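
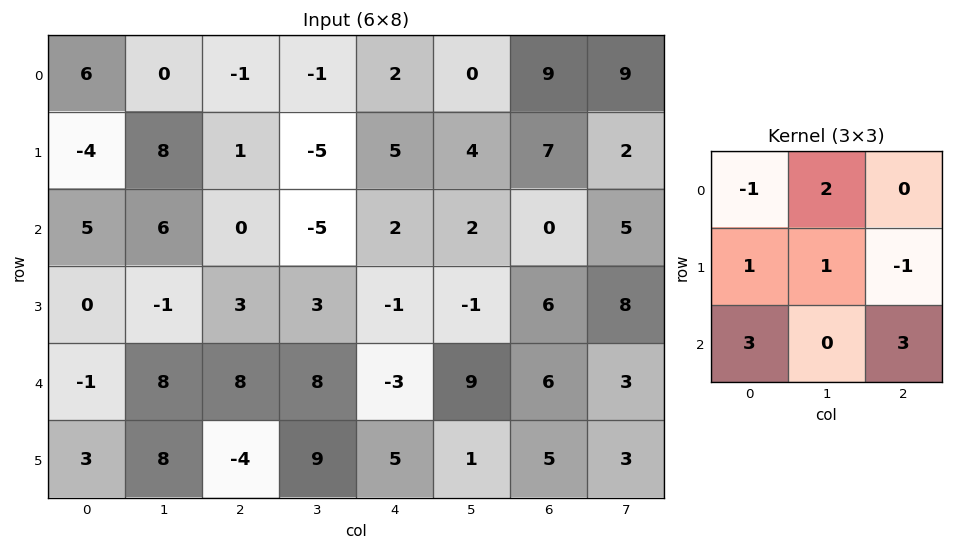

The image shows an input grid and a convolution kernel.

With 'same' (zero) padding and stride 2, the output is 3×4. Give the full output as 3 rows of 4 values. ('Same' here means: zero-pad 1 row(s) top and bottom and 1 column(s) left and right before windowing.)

Output[0,0]: The receptive field on the zero-padded input at this output position is [0 0 0 / 0 6 0 / 0 -4 8]. Elementwise product with the kernel and sum: 0·-1 + 0·2 + 0·1 + 6·1 + 0·-1 + 0·3 + 8·3.

30 9 -2 18
-12 11 16 28
15 66 21 37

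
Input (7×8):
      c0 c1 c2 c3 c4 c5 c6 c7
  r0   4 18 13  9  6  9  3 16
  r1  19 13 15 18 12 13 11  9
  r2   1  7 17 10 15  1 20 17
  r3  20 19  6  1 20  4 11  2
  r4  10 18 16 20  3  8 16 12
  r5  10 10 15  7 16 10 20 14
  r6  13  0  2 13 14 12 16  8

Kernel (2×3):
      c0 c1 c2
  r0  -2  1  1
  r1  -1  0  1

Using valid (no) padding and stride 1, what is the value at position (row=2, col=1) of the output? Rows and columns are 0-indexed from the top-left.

The receptive field on the input at this output position is [7 17 10 / 19 6 1]. Elementwise product with the kernel and sum: 7·-2 + 17·1 + 10·1 + 19·-1 + 1·1.

-5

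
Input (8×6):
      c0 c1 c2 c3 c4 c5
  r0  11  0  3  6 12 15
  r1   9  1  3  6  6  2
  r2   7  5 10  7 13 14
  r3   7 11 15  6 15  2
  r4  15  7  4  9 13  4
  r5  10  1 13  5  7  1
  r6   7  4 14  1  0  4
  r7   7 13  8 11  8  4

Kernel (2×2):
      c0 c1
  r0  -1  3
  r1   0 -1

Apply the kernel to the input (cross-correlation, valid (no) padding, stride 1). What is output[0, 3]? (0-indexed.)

24

The receptive field on the input at this output position is [6 12 / 6 6]. Elementwise product with the kernel and sum: 6·-1 + 12·3 + 6·-1.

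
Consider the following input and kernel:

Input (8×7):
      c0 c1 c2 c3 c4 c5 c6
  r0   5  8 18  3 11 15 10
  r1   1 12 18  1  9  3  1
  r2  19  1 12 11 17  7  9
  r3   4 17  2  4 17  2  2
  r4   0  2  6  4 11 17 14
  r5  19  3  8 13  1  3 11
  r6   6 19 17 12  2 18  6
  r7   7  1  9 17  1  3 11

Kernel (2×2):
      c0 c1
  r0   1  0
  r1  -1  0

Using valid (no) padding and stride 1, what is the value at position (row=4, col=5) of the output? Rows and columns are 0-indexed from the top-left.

14

The receptive field on the input at this output position is [17 14 / 3 11]. Elementwise product with the kernel and sum: 17·1 + 3·-1.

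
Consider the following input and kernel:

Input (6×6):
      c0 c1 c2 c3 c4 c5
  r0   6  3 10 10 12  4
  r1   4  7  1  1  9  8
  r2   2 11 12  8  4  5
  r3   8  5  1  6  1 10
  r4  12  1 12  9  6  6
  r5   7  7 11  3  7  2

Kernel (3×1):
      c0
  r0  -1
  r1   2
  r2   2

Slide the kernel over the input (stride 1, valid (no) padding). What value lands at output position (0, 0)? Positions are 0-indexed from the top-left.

6

The receptive field on the input at this output position is [6 / 4 / 2]. Elementwise product with the kernel and sum: 6·-1 + 4·2 + 2·2.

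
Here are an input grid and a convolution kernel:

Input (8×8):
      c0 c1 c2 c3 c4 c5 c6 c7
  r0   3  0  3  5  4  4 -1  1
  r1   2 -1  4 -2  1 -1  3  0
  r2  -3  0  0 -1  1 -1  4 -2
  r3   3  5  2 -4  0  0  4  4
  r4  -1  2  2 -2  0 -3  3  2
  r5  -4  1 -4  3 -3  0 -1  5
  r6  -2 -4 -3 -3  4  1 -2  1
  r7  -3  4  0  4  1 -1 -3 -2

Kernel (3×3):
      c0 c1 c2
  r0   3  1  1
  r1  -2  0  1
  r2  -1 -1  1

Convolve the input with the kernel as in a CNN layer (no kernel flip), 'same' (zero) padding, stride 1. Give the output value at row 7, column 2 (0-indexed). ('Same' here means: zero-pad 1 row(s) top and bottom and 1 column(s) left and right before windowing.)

-22

The receptive field on the zero-padded input at this output position is [-4 -3 -3 / 4 0 4 / 0 0 0]. Elementwise product with the kernel and sum: -4·3 + -3·1 + -3·1 + 4·-2 + 4·1 + 0·-1 + 0·-1 + 0·1.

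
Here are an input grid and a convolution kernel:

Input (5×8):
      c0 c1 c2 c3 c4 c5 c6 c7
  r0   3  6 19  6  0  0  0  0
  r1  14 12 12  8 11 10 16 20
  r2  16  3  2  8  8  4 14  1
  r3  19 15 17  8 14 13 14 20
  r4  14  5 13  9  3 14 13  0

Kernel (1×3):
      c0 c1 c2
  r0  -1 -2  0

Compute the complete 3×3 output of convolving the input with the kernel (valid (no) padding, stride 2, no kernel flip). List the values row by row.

-15 -31 0
-22 -18 -16
-24 -31 -31

Output[0,0]: The receptive field on the input at this output position is [3 6 19]. Elementwise product with the kernel and sum: 3·-1 + 6·-2.
Output[0,1]: The receptive field on the input at this output position is [19 6 0]. Elementwise product with the kernel and sum: 19·-1 + 6·-2.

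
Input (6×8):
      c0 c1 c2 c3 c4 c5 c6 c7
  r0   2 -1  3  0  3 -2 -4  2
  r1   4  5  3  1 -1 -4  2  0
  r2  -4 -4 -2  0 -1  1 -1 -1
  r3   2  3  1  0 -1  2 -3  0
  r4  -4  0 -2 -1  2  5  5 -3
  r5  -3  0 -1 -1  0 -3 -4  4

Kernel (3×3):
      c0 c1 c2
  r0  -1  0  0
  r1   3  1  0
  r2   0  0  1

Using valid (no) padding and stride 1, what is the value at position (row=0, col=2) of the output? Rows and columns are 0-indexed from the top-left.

6

The receptive field on the input at this output position is [3 0 3 / 3 1 -1 / -2 0 -1]. Elementwise product with the kernel and sum: 3·-1 + 3·3 + 1·1 + -1·1.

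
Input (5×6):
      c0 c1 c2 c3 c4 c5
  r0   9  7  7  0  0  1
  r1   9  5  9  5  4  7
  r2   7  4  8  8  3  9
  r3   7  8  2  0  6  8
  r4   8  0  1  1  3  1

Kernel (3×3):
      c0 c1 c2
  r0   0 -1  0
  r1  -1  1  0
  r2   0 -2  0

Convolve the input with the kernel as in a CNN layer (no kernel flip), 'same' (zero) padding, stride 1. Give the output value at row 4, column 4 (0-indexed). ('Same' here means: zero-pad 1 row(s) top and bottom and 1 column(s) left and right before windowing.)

The receptive field on the zero-padded input at this output position is [0 6 8 / 1 3 1 / 0 0 0]. Elementwise product with the kernel and sum: 6·-1 + 1·-1 + 3·1 + 0·-2.

-4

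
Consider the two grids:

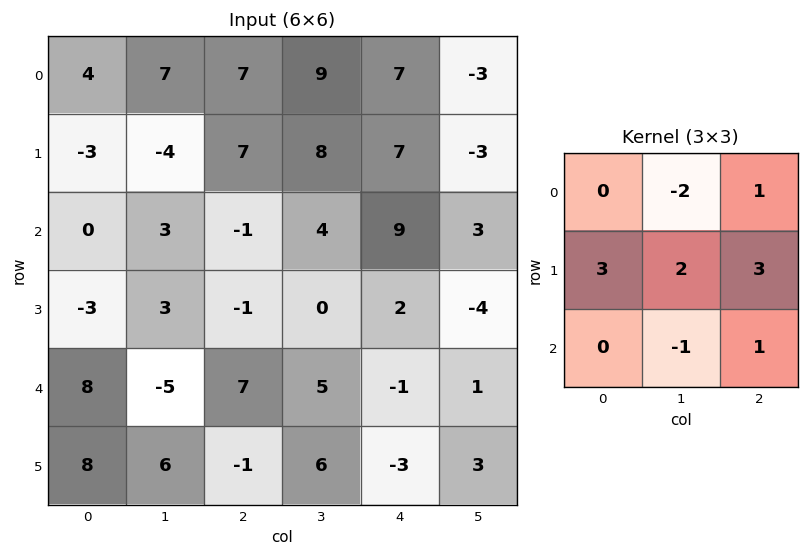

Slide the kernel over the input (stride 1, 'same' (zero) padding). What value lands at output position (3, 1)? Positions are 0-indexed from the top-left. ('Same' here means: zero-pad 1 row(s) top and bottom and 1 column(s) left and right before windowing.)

The receptive field on the zero-padded input at this output position is [0 3 -1 / -3 3 -1 / 8 -5 7]. Elementwise product with the kernel and sum: 3·-2 + -1·1 + -3·3 + 3·2 + -1·3 + -5·-1 + 7·1.

-1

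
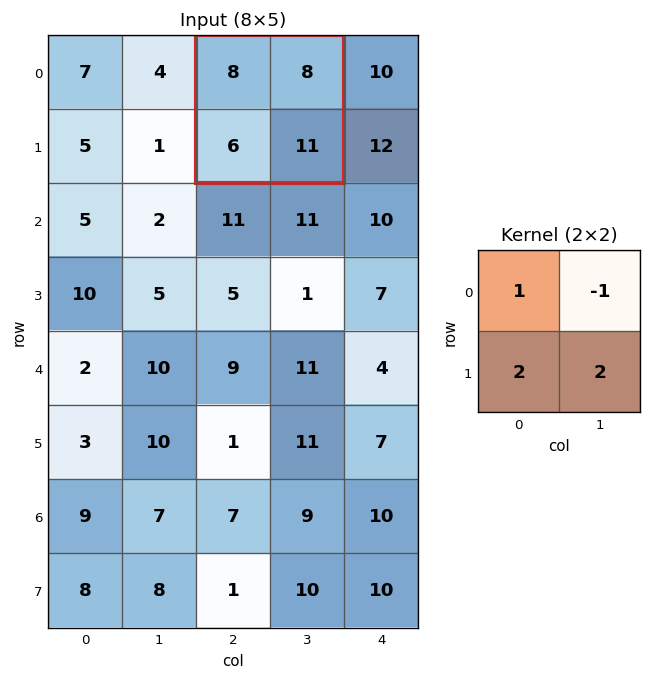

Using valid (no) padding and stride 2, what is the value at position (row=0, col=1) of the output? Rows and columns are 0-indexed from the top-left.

The receptive field on the input at this output position is [8 8 / 6 11]. Elementwise product with the kernel and sum: 8·1 + 8·-1 + 6·2 + 11·2.

34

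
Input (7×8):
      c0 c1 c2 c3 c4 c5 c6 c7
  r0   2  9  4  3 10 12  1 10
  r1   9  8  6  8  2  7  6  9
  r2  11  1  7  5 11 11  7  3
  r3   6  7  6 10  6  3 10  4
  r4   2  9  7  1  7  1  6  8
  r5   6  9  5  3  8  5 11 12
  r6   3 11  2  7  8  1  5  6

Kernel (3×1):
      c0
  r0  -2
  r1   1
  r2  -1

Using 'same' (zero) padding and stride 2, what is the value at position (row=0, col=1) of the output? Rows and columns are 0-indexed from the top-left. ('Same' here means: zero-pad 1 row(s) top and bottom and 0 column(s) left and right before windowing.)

The receptive field on the zero-padded input at this output position is [0 / 4 / 6]. Elementwise product with the kernel and sum: 0·-2 + 4·1 + 6·-1.

-2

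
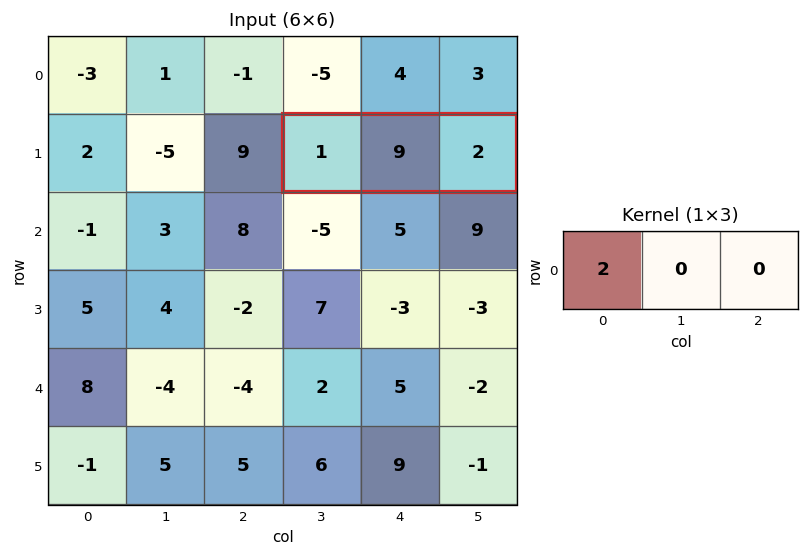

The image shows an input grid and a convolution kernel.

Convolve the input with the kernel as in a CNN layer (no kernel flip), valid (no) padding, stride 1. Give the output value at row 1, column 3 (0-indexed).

2

The receptive field on the input at this output position is [1 9 2]. Elementwise product with the kernel and sum: 1·2.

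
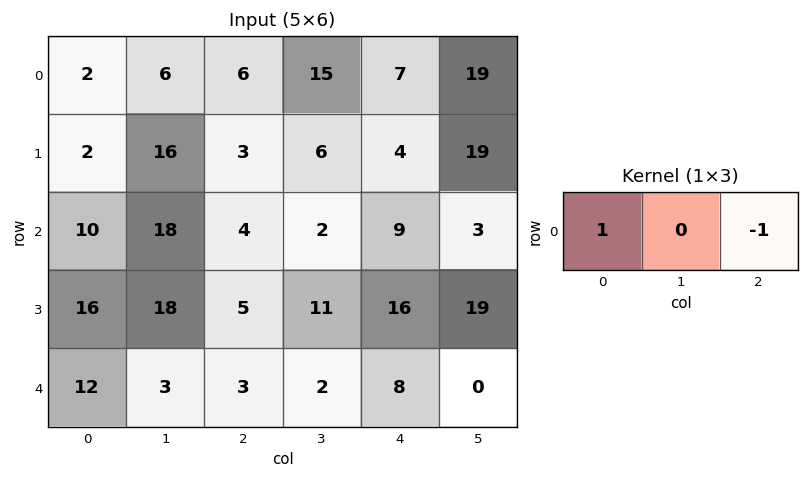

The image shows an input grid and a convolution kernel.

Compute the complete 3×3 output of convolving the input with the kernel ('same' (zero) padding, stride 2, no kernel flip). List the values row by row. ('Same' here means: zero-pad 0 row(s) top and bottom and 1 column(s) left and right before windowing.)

-6 -9 -4
-18 16 -1
-3 1 2

Output[0,0]: The receptive field on the zero-padded input at this output position is [0 2 6]. Elementwise product with the kernel and sum: 0·1 + 6·-1.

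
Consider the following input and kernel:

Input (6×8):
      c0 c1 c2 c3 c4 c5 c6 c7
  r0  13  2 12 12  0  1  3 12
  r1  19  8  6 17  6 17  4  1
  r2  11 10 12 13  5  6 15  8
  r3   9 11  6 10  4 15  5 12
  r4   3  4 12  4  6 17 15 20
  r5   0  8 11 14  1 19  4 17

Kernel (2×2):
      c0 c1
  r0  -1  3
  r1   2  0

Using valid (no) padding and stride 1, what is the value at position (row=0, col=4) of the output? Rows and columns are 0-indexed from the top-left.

The receptive field on the input at this output position is [0 1 / 6 17]. Elementwise product with the kernel and sum: 0·-1 + 1·3 + 6·2.

15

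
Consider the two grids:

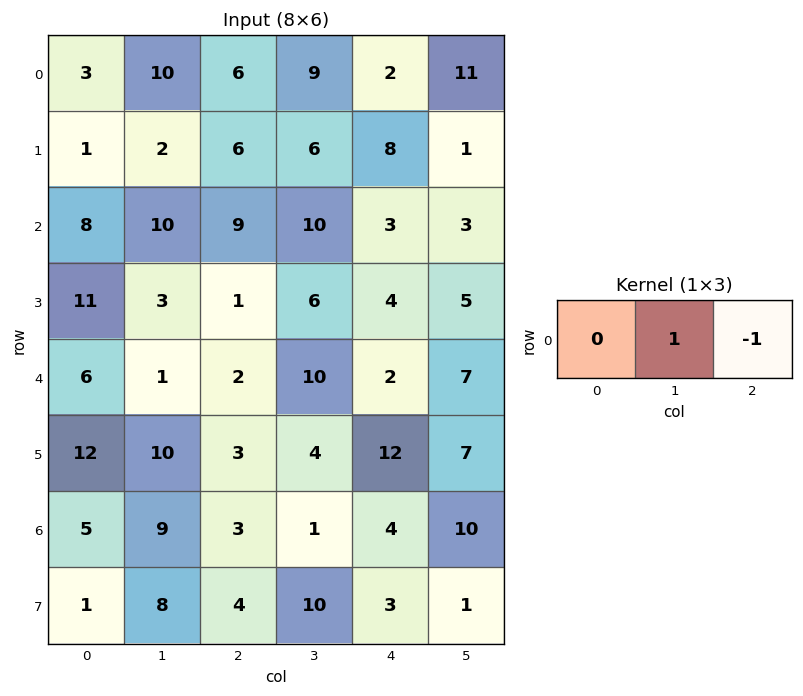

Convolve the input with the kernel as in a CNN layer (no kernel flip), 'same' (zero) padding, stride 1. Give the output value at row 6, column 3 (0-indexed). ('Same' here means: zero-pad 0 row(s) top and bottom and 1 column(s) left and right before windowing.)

The receptive field on the zero-padded input at this output position is [3 1 4]. Elementwise product with the kernel and sum: 1·1 + 4·-1.

-3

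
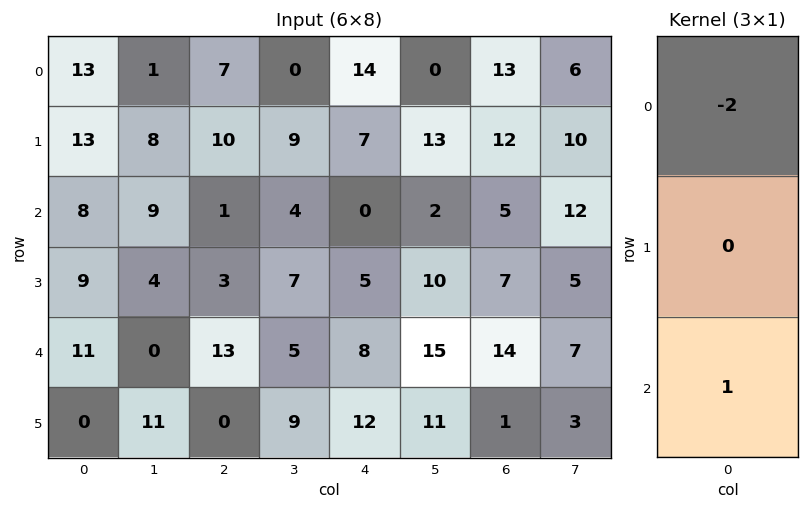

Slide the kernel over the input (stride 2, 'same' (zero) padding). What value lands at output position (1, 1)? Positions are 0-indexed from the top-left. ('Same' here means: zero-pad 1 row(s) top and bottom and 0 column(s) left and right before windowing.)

The receptive field on the zero-padded input at this output position is [10 / 1 / 3]. Elementwise product with the kernel and sum: 10·-2 + 3·1.

-17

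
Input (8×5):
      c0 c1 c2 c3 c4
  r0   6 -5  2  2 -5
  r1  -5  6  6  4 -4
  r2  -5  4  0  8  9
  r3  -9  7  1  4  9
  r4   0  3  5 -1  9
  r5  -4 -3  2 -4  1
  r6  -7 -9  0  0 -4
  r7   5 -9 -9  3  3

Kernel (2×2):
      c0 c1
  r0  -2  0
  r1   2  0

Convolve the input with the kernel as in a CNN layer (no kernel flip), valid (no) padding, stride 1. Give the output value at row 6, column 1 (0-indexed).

The receptive field on the input at this output position is [-9 0 / -9 -9]. Elementwise product with the kernel and sum: -9·-2 + -9·2.

0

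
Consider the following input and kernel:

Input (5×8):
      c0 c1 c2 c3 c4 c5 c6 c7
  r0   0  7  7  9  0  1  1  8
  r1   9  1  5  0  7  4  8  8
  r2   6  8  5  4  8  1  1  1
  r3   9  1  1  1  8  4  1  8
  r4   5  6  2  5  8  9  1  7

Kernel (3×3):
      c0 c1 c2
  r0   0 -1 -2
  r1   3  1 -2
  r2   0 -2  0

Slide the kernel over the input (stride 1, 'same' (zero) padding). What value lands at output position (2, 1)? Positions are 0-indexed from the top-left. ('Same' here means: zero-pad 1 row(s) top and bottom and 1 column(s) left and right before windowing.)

The receptive field on the zero-padded input at this output position is [9 1 5 / 6 8 5 / 9 1 1]. Elementwise product with the kernel and sum: 1·-1 + 5·-2 + 6·3 + 8·1 + 5·-2 + 1·-2.

3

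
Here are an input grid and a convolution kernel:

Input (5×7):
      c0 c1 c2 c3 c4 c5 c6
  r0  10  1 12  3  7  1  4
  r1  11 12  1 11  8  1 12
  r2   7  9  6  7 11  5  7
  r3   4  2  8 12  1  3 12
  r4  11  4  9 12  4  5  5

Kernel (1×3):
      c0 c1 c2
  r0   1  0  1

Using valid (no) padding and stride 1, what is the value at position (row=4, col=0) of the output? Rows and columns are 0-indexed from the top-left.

20

The receptive field on the input at this output position is [11 4 9]. Elementwise product with the kernel and sum: 11·1 + 9·1.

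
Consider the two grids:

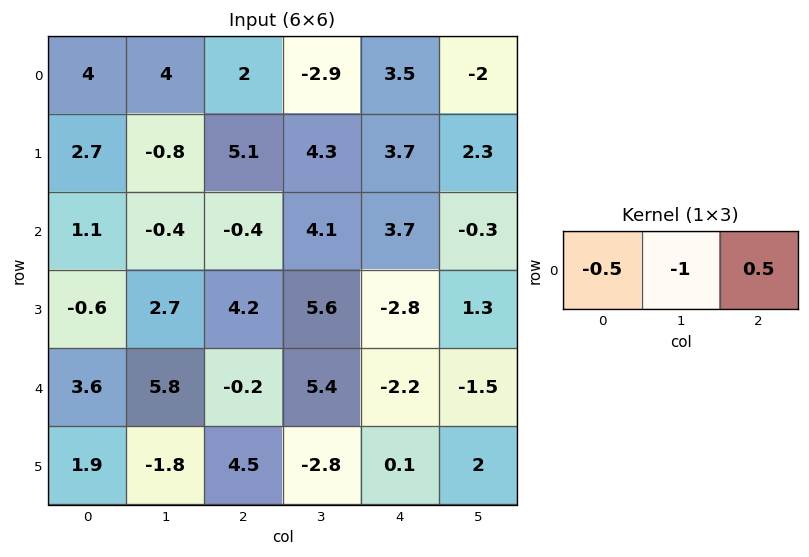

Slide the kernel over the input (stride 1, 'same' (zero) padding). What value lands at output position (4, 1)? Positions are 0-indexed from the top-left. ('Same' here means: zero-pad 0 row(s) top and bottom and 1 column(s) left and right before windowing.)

The receptive field on the zero-padded input at this output position is [3.6 5.8 -0.2]. Elementwise product with the kernel and sum: 3.6·-0.5 + 5.8·-1 + -0.2·0.5.

-7.7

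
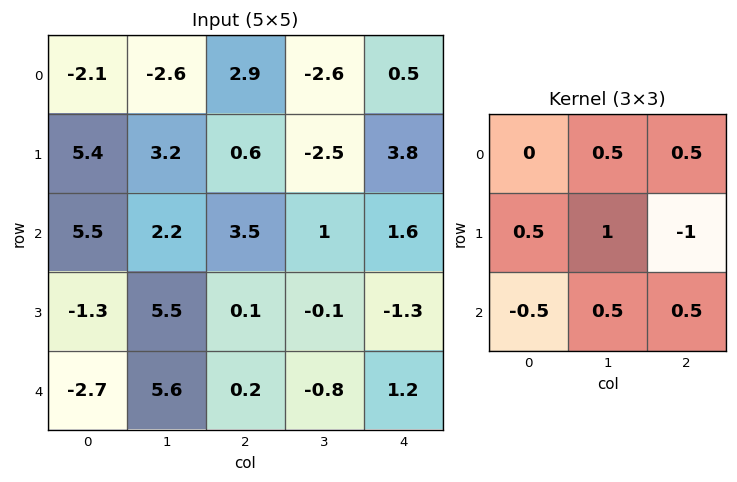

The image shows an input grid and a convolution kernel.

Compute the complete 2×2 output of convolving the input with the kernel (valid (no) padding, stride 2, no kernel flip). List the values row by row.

Output[0,0]: The receptive field on the input at this output position is [-2.1 -2.6 2.9 / 5.4 3.2 0.6 / 5.5 2.2 3.5]. Elementwise product with the kernel and sum: -2.6·0.5 + 2.9·0.5 + 5.4·0.5 + 3.2·1 + 0.6·-1 + 5.5·-0.5 + 2.2·0.5 + 3.5·0.5.

5.55 -7.5
11.85 2.65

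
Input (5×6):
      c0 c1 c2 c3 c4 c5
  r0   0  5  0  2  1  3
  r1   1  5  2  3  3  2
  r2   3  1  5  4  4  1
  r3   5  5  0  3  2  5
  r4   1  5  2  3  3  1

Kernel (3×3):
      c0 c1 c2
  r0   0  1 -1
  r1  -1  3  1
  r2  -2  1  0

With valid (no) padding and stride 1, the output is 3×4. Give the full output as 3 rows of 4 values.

16 5 5 2
3 7 14 6
9 -9 10 8

Output[0,0]: The receptive field on the input at this output position is [0 5 0 / 1 5 2 / 3 1 5]. Elementwise product with the kernel and sum: 5·1 + 0·-1 + 1·-1 + 5·3 + 2·1 + 3·-2 + 1·1.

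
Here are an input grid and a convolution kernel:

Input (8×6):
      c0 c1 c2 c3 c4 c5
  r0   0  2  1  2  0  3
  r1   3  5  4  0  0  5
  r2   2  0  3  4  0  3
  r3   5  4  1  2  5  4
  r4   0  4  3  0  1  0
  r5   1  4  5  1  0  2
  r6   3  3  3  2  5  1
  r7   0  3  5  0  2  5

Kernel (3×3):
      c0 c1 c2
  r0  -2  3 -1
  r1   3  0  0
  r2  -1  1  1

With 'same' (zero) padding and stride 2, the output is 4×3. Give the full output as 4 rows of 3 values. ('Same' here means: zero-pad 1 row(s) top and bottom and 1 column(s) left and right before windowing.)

Output[0,0]: The receptive field on the zero-padded input at this output position is [0 0 0 / 0 0 2 / 0 3 5]. Elementwise product with the kernel and sum: 0·-2 + 0·3 + 0·-1 + 0·3 + 0·-1 + 3·1 + 5·1.

8 5 11
13 1 14
16 7 8
2 17 9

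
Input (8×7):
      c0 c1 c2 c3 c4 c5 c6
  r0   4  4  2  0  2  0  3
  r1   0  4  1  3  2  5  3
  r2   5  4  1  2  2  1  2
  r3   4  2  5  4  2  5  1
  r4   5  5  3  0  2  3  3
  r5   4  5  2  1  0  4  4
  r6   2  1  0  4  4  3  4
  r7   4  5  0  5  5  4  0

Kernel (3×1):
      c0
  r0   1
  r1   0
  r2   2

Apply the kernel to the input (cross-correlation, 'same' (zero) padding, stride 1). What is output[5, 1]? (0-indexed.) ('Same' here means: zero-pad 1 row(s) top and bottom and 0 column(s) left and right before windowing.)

The receptive field on the zero-padded input at this output position is [5 / 5 / 1]. Elementwise product with the kernel and sum: 5·1 + 1·2.

7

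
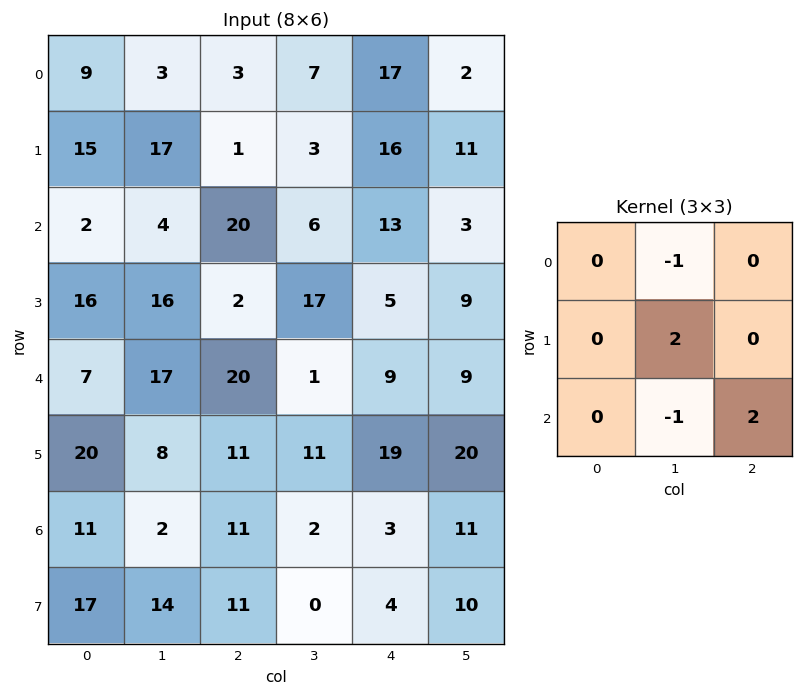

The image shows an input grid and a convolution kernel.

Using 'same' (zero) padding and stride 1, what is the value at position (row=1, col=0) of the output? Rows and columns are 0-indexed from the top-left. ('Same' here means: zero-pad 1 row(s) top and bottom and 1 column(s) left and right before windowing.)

27

The receptive field on the zero-padded input at this output position is [0 9 3 / 0 15 17 / 0 2 4]. Elementwise product with the kernel and sum: 9·-1 + 15·2 + 2·-1 + 4·2.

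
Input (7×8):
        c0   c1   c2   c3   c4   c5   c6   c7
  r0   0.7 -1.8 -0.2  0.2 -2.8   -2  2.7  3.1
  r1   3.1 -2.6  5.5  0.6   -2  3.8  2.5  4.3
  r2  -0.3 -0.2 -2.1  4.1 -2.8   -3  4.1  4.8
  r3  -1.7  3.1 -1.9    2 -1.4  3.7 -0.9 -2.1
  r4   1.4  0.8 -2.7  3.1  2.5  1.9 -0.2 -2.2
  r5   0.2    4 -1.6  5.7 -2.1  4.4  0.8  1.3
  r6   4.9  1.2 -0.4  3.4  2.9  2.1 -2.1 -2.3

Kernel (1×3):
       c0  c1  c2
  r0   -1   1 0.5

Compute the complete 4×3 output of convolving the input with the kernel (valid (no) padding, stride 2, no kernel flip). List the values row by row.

-2.6 -1 2.15
-0.95 4.8 1.85
-1.95 7.05 -0.7
-3.9 5.25 -1.85

Output[0,0]: The receptive field on the input at this output position is [0.7 -1.8 -0.2]. Elementwise product with the kernel and sum: 0.7·-1 + -1.8·1 + -0.2·0.5.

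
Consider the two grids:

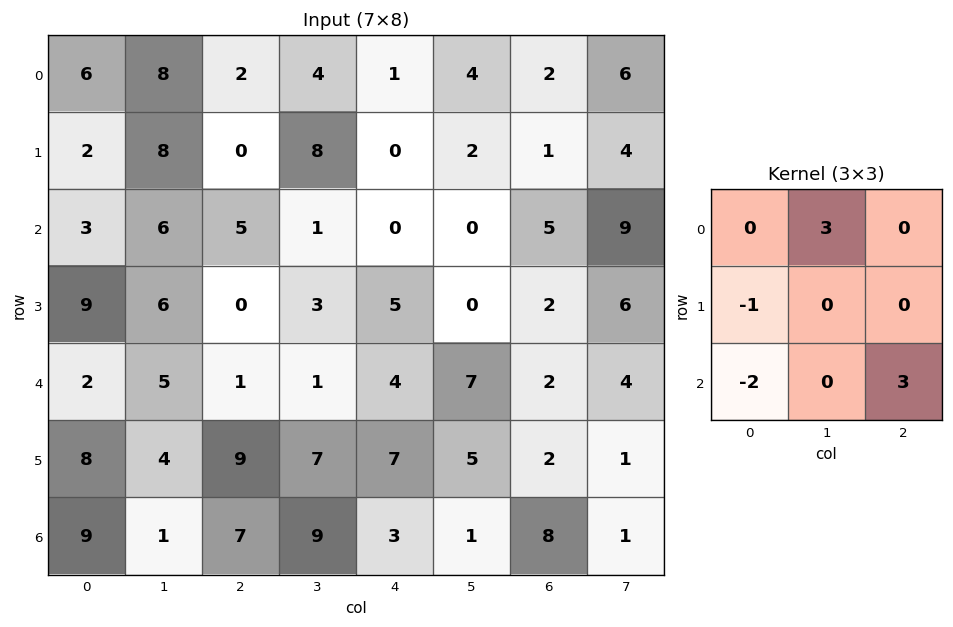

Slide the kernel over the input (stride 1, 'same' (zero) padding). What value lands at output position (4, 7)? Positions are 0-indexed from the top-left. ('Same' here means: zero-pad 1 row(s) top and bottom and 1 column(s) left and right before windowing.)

The receptive field on the zero-padded input at this output position is [2 6 0 / 2 4 0 / 2 1 0]. Elementwise product with the kernel and sum: 6·3 + 2·-1 + 2·-2 + 0·3.

12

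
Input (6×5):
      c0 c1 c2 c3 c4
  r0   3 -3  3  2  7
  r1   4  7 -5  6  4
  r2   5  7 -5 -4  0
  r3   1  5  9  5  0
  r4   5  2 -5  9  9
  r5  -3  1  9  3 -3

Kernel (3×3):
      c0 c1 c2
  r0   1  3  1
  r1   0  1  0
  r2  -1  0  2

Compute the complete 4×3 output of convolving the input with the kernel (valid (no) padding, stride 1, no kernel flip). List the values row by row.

Output[0,0]: The receptive field on the input at this output position is [3 -3 3 / 4 7 -5 / 5 7 -5]. Elementwise product with the kernel and sum: 3·1 + -3·3 + 3·1 + 7·1 + 5·-1 + -5·2.
Output[0,1]: The receptive field on the input at this output position is [-3 3 2 / 7 -5 6 / 7 -5 -4]. Elementwise product with the kernel and sum: -3·1 + 3·3 + 2·1 + -5·1 + 7·-1 + -4·2.

-11 -12 27
44 -2 4
11 13 11
48 37 18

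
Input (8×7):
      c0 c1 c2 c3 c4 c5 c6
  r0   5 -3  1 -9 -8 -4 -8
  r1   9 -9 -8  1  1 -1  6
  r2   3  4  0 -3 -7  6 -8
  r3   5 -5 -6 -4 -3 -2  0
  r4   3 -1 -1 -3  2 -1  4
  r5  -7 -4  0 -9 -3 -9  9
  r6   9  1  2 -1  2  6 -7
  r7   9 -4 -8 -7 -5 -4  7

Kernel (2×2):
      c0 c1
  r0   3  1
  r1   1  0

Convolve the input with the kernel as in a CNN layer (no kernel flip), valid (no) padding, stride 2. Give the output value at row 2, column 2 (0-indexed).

2

The receptive field on the input at this output position is [2 -1 / -3 -9]. Elementwise product with the kernel and sum: 2·3 + -1·1 + -3·1.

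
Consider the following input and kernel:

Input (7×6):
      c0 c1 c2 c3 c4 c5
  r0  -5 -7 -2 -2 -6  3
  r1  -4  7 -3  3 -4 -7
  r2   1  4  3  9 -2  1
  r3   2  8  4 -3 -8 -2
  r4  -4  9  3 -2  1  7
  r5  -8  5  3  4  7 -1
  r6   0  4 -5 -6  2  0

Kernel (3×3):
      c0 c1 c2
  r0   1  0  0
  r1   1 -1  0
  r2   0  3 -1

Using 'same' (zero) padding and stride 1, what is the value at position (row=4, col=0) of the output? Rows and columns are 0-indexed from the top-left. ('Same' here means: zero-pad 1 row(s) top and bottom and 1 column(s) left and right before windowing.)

The receptive field on the zero-padded input at this output position is [0 2 8 / 0 -4 9 / 0 -8 5]. Elementwise product with the kernel and sum: 0·1 + 0·1 + -4·-1 + -8·3 + 5·-1.

-25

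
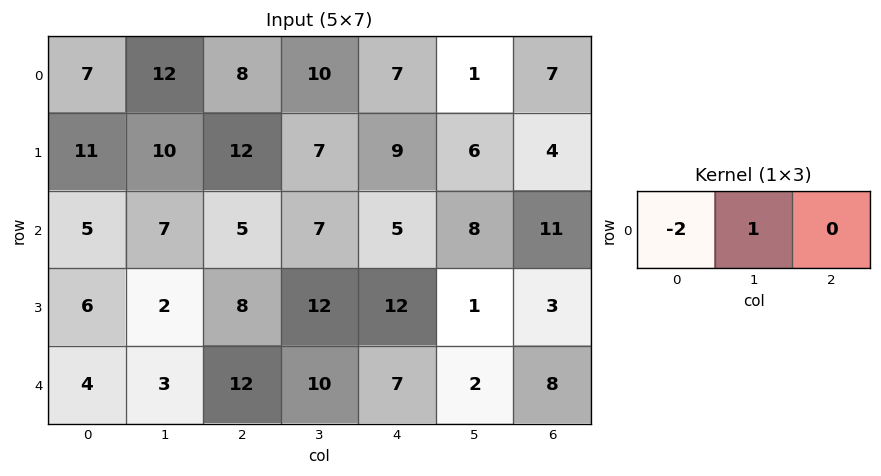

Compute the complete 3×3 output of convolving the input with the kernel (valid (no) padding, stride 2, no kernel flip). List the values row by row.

Output[0,0]: The receptive field on the input at this output position is [7 12 8]. Elementwise product with the kernel and sum: 7·-2 + 12·1.

-2 -6 -13
-3 -3 -2
-5 -14 -12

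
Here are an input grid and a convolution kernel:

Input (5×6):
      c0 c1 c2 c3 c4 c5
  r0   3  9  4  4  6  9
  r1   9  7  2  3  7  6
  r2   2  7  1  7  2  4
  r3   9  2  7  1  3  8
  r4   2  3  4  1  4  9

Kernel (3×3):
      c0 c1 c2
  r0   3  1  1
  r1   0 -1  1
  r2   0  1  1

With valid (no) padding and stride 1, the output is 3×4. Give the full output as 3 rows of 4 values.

25 44 35 32
39 40 15 35
26 28 19 45

Output[0,0]: The receptive field on the input at this output position is [3 9 4 / 9 7 2 / 2 7 1]. Elementwise product with the kernel and sum: 3·3 + 9·1 + 4·1 + 7·-1 + 2·1 + 7·1 + 1·1.
Output[0,1]: The receptive field on the input at this output position is [9 4 4 / 7 2 3 / 7 1 7]. Elementwise product with the kernel and sum: 9·3 + 4·1 + 4·1 + 2·-1 + 3·1 + 1·1 + 7·1.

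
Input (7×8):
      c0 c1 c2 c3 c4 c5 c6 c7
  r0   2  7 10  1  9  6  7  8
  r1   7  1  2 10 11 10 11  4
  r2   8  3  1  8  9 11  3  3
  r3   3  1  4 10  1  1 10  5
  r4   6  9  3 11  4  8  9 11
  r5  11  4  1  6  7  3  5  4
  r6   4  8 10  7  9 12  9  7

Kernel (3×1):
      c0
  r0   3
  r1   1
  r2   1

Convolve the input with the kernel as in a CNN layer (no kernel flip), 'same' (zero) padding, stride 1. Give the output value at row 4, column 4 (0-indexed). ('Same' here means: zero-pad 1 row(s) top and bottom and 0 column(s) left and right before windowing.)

14

The receptive field on the zero-padded input at this output position is [1 / 4 / 7]. Elementwise product with the kernel and sum: 1·3 + 4·1 + 7·1.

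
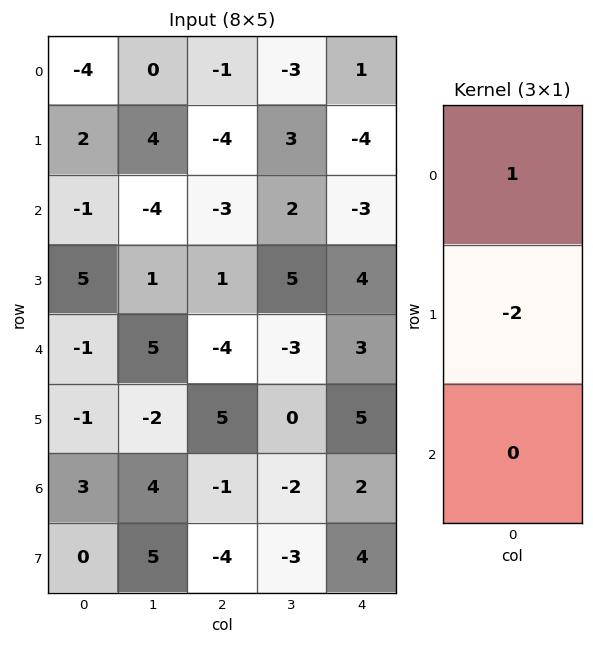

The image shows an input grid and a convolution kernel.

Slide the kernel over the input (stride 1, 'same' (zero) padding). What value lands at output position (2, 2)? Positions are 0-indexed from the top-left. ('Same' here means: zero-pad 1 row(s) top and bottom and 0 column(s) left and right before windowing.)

The receptive field on the zero-padded input at this output position is [-4 / -3 / 1]. Elementwise product with the kernel and sum: -4·1 + -3·-2.

2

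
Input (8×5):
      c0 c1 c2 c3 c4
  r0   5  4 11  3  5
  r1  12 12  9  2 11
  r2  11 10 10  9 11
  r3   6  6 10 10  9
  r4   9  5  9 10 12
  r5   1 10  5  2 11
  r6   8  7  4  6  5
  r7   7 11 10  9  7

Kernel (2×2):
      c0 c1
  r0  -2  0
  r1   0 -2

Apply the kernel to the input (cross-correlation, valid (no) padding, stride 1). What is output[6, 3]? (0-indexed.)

The receptive field on the input at this output position is [6 5 / 9 7]. Elementwise product with the kernel and sum: 6·-2 + 7·-2.

-26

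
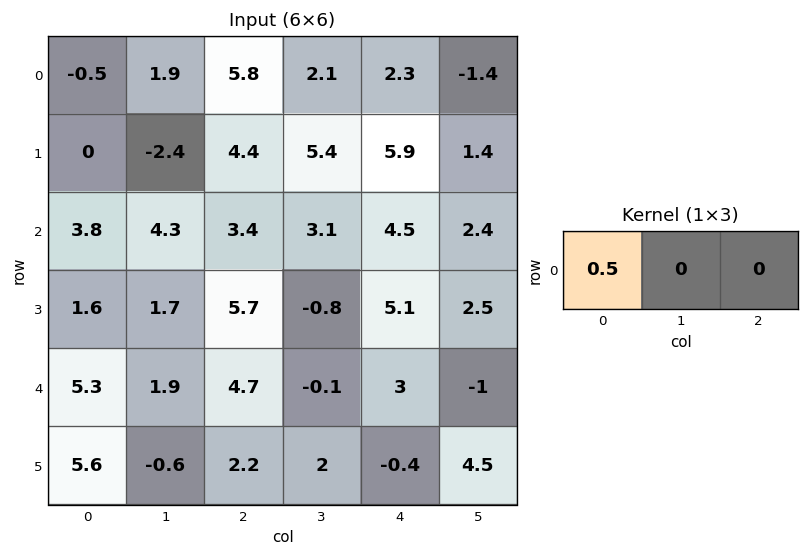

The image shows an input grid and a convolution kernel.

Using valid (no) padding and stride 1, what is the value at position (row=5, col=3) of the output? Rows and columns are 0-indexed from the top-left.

1

The receptive field on the input at this output position is [2 -0.4 4.5]. Elementwise product with the kernel and sum: 2·0.5.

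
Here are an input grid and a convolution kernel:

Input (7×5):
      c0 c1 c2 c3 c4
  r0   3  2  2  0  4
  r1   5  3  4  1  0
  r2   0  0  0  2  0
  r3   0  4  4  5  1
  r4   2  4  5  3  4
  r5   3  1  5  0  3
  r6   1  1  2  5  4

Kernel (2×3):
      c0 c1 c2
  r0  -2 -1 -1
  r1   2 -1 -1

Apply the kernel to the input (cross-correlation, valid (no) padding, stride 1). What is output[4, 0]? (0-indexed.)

The receptive field on the input at this output position is [2 4 5 / 3 1 5]. Elementwise product with the kernel and sum: 2·-2 + 4·-1 + 5·-1 + 3·2 + 1·-1 + 5·-1.

-13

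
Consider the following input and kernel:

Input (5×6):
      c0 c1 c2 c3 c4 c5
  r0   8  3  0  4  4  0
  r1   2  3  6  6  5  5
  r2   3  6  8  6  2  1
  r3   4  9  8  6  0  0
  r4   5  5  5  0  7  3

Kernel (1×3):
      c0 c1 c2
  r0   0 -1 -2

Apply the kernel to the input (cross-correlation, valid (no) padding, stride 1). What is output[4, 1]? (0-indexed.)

The receptive field on the input at this output position is [5 5 0]. Elementwise product with the kernel and sum: 5·-1 + 0·-2.

-5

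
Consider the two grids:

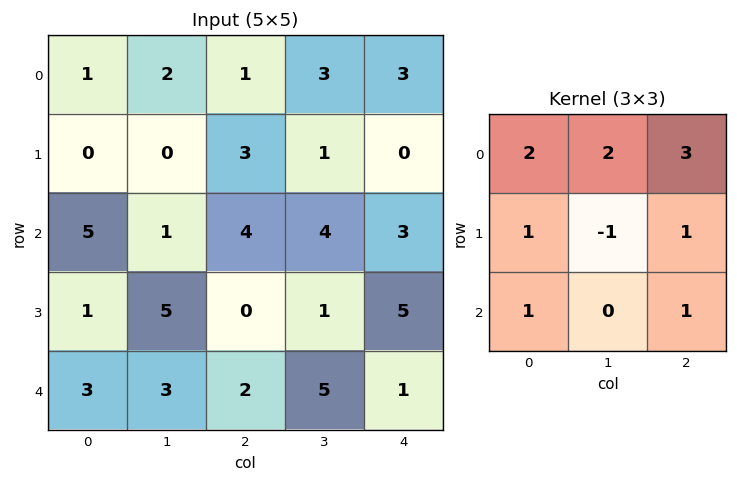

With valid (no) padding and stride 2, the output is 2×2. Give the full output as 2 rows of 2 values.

Output[0,0]: The receptive field on the input at this output position is [1 2 1 / 0 0 3 / 5 1 4]. Elementwise product with the kernel and sum: 1·2 + 2·2 + 1·3 + 0·1 + 0·-1 + 3·1 + 5·1 + 4·1.
Output[0,1]: The receptive field on the input at this output position is [1 3 3 / 3 1 0 / 4 4 3]. Elementwise product with the kernel and sum: 1·2 + 3·2 + 3·3 + 3·1 + 1·-1 + 0·1 + 4·1 + 3·1.

21 26
25 32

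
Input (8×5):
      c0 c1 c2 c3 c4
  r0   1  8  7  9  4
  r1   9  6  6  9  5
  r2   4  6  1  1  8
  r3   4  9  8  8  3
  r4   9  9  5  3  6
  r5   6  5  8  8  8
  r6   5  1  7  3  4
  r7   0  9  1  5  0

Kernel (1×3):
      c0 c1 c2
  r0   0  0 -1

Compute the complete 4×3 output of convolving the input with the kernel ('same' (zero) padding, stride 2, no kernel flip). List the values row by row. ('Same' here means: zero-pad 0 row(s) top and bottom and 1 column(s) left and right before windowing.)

Output[0,0]: The receptive field on the zero-padded input at this output position is [0 1 8]. Elementwise product with the kernel and sum: 8·-1.
Output[0,1]: The receptive field on the zero-padded input at this output position is [8 7 9]. Elementwise product with the kernel and sum: 9·-1.

-8 -9 0
-6 -1 0
-9 -3 0
-1 -3 0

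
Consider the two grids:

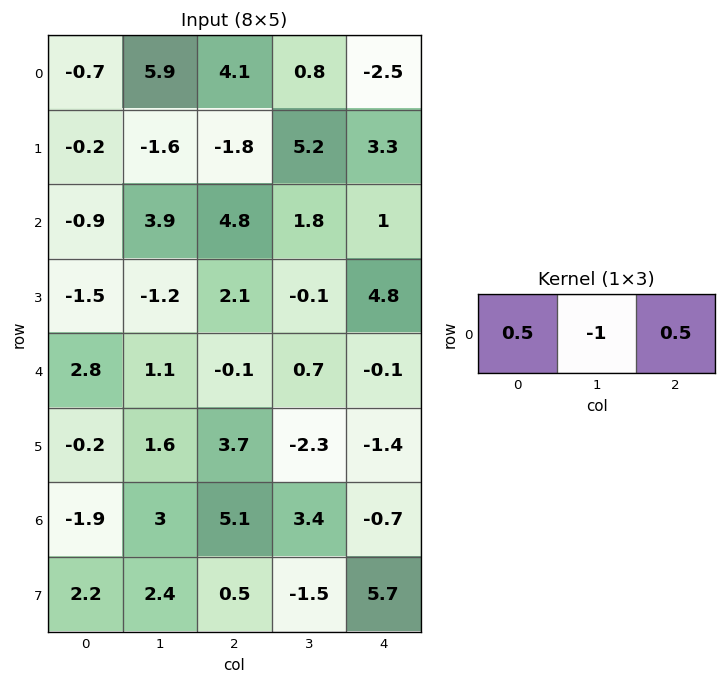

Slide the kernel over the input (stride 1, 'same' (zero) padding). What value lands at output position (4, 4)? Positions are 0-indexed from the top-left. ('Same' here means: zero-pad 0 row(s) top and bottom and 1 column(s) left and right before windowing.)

0.45

The receptive field on the zero-padded input at this output position is [0.7 -0.1 0]. Elementwise product with the kernel and sum: 0.7·0.5 + -0.1·-1 + 0·0.5.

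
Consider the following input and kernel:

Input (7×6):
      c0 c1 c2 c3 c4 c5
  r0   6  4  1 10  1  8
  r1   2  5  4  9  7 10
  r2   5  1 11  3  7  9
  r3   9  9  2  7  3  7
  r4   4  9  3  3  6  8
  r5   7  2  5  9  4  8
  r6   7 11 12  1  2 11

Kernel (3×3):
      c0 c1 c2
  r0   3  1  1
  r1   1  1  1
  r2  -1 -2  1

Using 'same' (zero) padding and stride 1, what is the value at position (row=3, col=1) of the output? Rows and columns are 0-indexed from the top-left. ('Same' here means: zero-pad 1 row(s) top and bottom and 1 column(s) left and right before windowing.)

28

The receptive field on the zero-padded input at this output position is [5 1 11 / 9 9 2 / 4 9 3]. Elementwise product with the kernel and sum: 5·3 + 1·1 + 11·1 + 9·1 + 9·1 + 2·1 + 4·-1 + 9·-2 + 3·1.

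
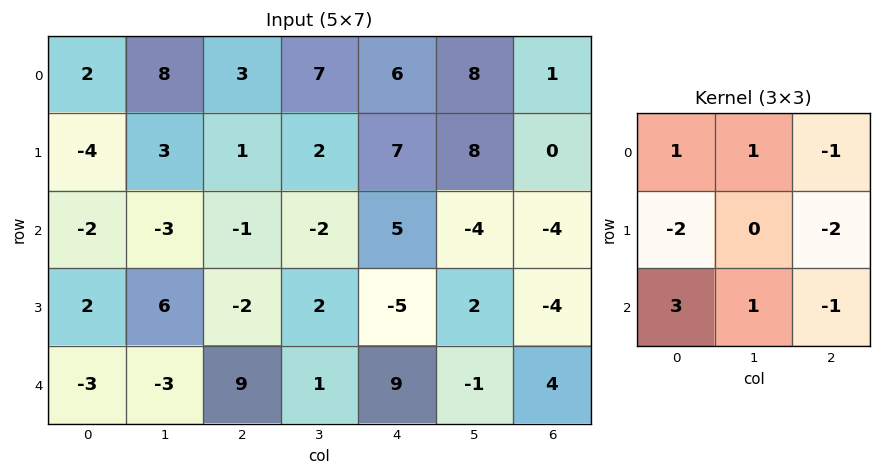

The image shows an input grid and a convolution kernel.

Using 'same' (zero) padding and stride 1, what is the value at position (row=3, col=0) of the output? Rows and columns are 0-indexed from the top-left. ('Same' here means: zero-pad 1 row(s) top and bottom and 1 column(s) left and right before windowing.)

The receptive field on the zero-padded input at this output position is [0 -2 -3 / 0 2 6 / 0 -3 -3]. Elementwise product with the kernel and sum: 0·1 + -2·1 + -3·-1 + 0·-2 + 6·-2 + 0·3 + -3·1 + -3·-1.

-11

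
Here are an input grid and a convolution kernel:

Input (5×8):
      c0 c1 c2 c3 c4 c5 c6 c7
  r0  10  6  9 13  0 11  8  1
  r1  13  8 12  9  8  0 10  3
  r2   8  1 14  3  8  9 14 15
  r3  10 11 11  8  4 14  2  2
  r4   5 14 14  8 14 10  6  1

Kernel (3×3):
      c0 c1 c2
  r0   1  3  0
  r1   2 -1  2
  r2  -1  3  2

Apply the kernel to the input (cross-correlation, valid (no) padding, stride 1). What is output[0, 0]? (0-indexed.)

93

The receptive field on the input at this output position is [10 6 9 / 13 8 12 / 8 1 14]. Elementwise product with the kernel and sum: 10·1 + 6·3 + 13·2 + 8·-1 + 12·2 + 8·-1 + 1·3 + 14·2.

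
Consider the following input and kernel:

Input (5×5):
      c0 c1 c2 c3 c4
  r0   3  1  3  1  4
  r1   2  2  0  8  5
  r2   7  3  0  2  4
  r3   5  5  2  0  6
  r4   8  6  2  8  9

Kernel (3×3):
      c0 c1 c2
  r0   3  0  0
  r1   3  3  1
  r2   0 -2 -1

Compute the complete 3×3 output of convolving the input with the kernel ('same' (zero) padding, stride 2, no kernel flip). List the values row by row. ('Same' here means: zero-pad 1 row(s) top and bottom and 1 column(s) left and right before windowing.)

Output[0,0]: The receptive field on the zero-padded input at this output position is [0 0 0 / 0 3 1 / 0 2 2]. Elementwise product with the kernel and sum: 0·3 + 0·3 + 3·3 + 1·1 + 2·-2 + 2·-1.

4 5 5
9 13 30
30 47 51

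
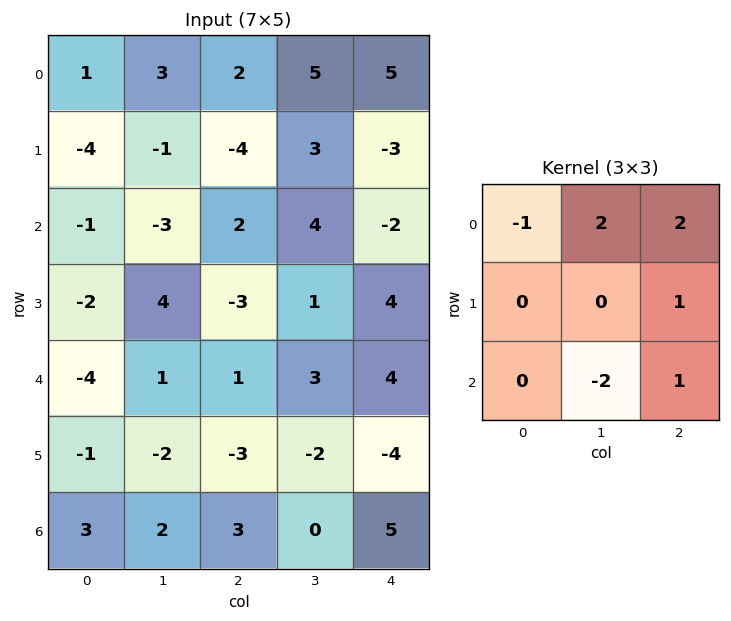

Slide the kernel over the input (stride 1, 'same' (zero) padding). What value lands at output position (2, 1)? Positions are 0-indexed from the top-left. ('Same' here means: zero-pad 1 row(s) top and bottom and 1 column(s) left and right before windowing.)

-15

The receptive field on the zero-padded input at this output position is [-4 -1 -4 / -1 -3 2 / -2 4 -3]. Elementwise product with the kernel and sum: -4·-1 + -1·2 + -4·2 + 2·1 + 4·-2 + -3·1.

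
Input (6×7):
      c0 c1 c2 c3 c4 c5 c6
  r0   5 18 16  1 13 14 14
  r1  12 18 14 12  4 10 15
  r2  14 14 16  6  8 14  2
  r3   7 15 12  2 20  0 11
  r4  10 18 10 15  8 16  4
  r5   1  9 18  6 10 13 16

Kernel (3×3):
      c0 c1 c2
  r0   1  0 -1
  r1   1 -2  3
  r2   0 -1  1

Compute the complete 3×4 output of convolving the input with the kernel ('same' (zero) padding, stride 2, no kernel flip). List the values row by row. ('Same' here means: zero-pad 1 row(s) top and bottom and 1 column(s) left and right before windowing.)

50 -13 23 -29
4 -4 14 9
27 44 52 -8

Output[0,0]: The receptive field on the zero-padded input at this output position is [0 0 0 / 0 5 18 / 0 12 18]. Elementwise product with the kernel and sum: 0·1 + 0·-1 + 0·1 + 5·-2 + 18·3 + 12·-1 + 18·1.
Output[0,1]: The receptive field on the zero-padded input at this output position is [0 0 0 / 18 16 1 / 18 14 12]. Elementwise product with the kernel and sum: 0·1 + 0·-1 + 18·1 + 16·-2 + 1·3 + 14·-1 + 12·1.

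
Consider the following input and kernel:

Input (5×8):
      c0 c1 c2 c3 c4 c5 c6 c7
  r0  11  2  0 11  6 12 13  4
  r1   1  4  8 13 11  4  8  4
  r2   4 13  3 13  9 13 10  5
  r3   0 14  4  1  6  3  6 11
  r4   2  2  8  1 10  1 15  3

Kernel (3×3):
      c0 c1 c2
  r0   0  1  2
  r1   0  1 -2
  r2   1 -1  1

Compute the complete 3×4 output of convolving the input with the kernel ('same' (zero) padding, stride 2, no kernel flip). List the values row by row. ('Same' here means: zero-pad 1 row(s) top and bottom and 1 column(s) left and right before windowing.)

10 -13 -12 5
1 22 0 24
26 12 20 37

Output[0,0]: The receptive field on the zero-padded input at this output position is [0 0 0 / 0 11 2 / 0 1 4]. Elementwise product with the kernel and sum: 0·1 + 0·2 + 11·1 + 2·-2 + 0·1 + 1·-1 + 4·1.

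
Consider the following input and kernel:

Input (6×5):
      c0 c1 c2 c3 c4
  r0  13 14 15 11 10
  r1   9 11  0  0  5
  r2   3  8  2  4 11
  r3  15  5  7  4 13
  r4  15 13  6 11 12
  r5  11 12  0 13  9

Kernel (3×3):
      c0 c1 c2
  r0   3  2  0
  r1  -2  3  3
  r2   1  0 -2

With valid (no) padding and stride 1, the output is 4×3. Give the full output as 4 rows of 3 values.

81 50 62
74 32 22
34 42 33
93 40 68

Output[0,0]: The receptive field on the input at this output position is [13 14 15 / 9 11 0 / 3 8 2]. Elementwise product with the kernel and sum: 13·3 + 14·2 + 9·-2 + 11·3 + 0·3 + 3·1 + 2·-2.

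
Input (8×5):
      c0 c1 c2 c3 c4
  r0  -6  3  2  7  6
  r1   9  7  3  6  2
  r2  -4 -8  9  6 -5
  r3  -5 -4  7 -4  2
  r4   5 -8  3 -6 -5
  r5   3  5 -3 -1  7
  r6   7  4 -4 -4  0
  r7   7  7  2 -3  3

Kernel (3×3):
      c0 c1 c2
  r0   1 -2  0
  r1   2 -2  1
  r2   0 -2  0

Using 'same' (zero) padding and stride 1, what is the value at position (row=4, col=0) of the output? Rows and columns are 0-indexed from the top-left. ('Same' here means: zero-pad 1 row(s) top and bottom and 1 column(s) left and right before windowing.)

-14

The receptive field on the zero-padded input at this output position is [0 -5 -4 / 0 5 -8 / 0 3 5]. Elementwise product with the kernel and sum: 0·1 + -5·-2 + 0·2 + 5·-2 + -8·1 + 3·-2.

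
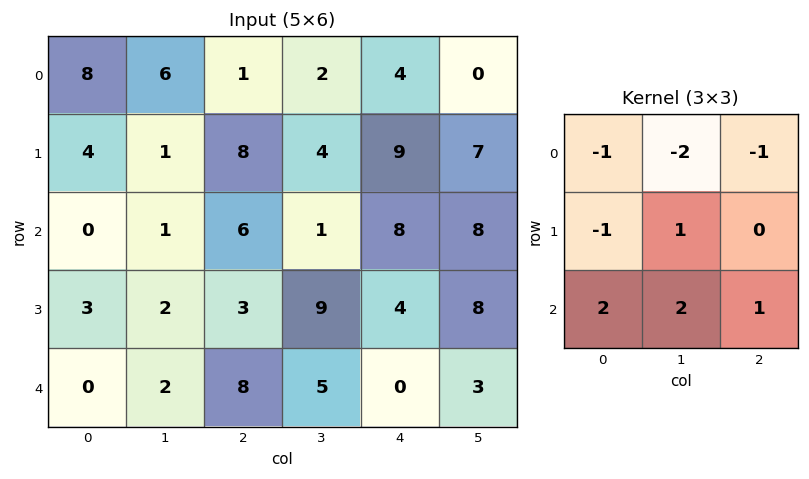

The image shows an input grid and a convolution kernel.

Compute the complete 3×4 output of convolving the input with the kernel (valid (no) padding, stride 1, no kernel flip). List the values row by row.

-16 12 9 21
0 3 -2 12
3 12 16 -17

Output[0,0]: The receptive field on the input at this output position is [8 6 1 / 4 1 8 / 0 1 6]. Elementwise product with the kernel and sum: 8·-1 + 6·-2 + 1·-1 + 4·-1 + 1·1 + 0·2 + 1·2 + 6·1.
Output[0,1]: The receptive field on the input at this output position is [6 1 2 / 1 8 4 / 1 6 1]. Elementwise product with the kernel and sum: 6·-1 + 1·-2 + 2·-1 + 1·-1 + 8·1 + 1·2 + 6·2 + 1·1.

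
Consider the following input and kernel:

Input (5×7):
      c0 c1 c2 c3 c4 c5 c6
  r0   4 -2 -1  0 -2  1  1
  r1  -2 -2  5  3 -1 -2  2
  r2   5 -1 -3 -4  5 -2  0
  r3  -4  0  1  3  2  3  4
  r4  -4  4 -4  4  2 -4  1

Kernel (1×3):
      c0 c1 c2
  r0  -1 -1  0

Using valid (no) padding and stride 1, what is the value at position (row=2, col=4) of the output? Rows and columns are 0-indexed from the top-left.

-3

The receptive field on the input at this output position is [5 -2 0]. Elementwise product with the kernel and sum: 5·-1 + -2·-1.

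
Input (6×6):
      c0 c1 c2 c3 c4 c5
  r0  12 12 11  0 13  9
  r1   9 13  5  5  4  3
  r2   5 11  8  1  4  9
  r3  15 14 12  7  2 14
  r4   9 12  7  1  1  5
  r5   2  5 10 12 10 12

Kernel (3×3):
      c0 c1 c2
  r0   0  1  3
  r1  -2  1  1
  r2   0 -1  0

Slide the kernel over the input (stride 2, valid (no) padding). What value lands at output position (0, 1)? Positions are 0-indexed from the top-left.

37

The receptive field on the input at this output position is [11 0 13 / 5 5 4 / 8 1 4]. Elementwise product with the kernel and sum: 0·1 + 13·3 + 5·-2 + 5·1 + 4·1 + 1·-1.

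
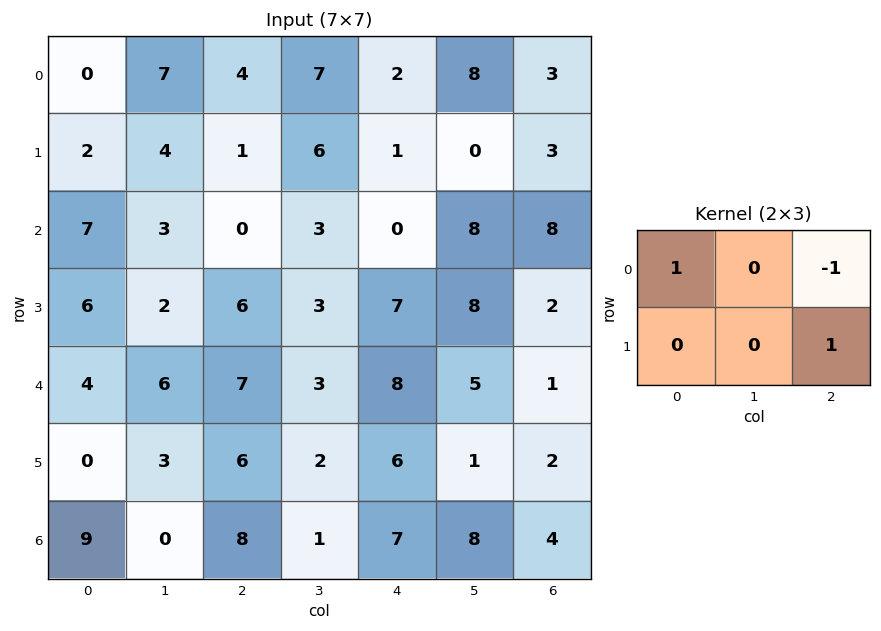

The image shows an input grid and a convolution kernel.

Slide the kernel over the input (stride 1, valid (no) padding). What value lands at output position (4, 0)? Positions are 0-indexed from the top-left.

3

The receptive field on the input at this output position is [4 6 7 / 0 3 6]. Elementwise product with the kernel and sum: 4·1 + 7·-1 + 6·1.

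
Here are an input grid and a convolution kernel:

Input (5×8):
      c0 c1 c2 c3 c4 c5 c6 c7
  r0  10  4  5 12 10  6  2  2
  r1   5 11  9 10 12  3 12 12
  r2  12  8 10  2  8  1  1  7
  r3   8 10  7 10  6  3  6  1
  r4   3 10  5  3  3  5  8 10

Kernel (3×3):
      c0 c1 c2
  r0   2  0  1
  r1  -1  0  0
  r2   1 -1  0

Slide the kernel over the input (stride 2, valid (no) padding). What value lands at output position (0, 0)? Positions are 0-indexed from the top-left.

24

The receptive field on the input at this output position is [10 4 5 / 5 11 9 / 12 8 10]. Elementwise product with the kernel and sum: 10·2 + 5·1 + 5·-1 + 12·1 + 8·-1.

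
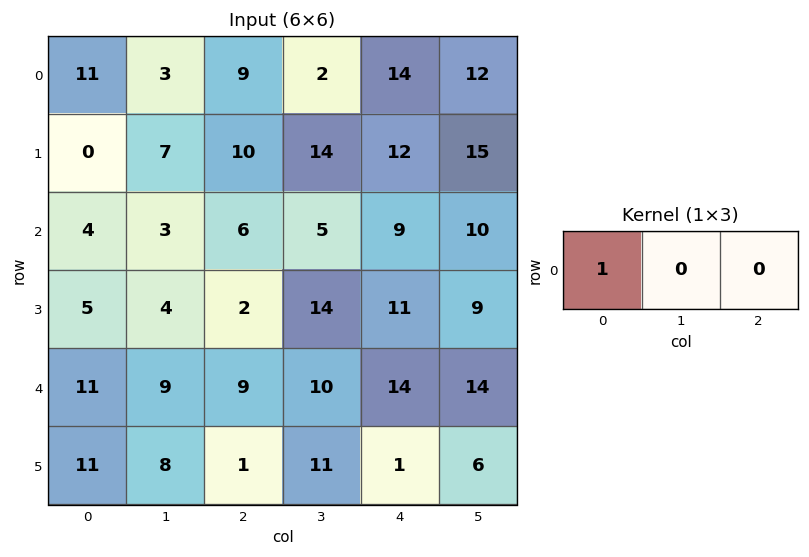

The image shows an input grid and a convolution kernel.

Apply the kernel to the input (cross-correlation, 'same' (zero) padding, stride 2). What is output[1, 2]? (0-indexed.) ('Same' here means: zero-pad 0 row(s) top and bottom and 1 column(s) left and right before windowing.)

5

The receptive field on the zero-padded input at this output position is [5 9 10]. Elementwise product with the kernel and sum: 5·1.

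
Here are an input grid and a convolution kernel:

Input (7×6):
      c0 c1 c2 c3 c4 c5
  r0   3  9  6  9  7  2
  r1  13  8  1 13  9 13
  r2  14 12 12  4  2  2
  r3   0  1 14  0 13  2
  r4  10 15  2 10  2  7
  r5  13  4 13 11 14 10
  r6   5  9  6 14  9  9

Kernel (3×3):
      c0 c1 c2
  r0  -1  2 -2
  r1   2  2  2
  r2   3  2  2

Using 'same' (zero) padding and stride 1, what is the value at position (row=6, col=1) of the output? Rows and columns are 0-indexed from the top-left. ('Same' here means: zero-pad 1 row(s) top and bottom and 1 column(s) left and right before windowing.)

The receptive field on the zero-padded input at this output position is [13 4 13 / 5 9 6 / 0 0 0]. Elementwise product with the kernel and sum: 13·-1 + 4·2 + 13·-2 + 5·2 + 9·2 + 6·2 + 0·3 + 0·2 + 0·2.

9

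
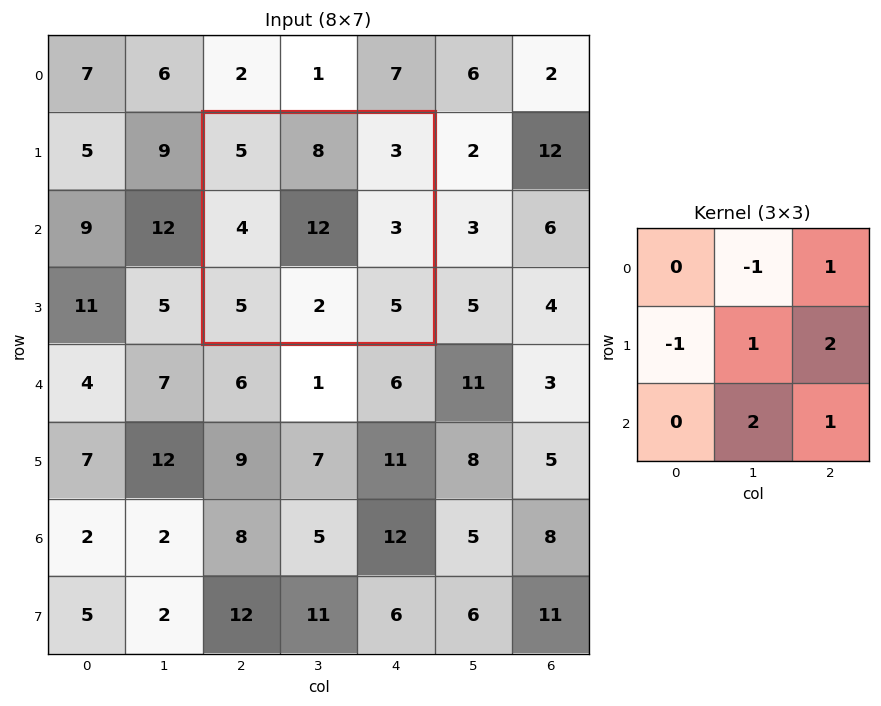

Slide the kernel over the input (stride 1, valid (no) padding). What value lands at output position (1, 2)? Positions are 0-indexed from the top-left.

The receptive field on the input at this output position is [5 8 3 / 4 12 3 / 5 2 5]. Elementwise product with the kernel and sum: 8·-1 + 3·1 + 4·-1 + 12·1 + 3·2 + 2·2 + 5·1.

18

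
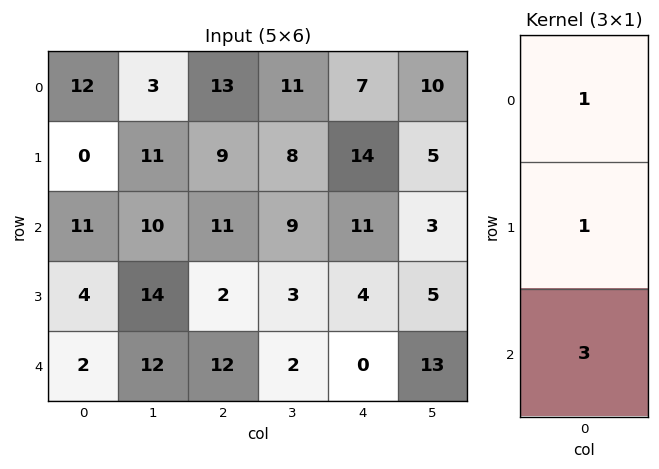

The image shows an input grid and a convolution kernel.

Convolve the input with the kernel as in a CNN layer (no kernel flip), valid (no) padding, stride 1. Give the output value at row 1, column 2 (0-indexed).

The receptive field on the input at this output position is [9 / 11 / 2]. Elementwise product with the kernel and sum: 9·1 + 11·1 + 2·3.

26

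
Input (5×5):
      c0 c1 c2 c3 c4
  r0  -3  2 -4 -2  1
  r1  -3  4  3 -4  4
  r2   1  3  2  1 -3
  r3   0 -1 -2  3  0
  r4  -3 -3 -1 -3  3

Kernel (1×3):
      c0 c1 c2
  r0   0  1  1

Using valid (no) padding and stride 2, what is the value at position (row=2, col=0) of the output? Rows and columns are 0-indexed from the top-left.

-4

The receptive field on the input at this output position is [-3 -3 -1]. Elementwise product with the kernel and sum: -3·1 + -1·1.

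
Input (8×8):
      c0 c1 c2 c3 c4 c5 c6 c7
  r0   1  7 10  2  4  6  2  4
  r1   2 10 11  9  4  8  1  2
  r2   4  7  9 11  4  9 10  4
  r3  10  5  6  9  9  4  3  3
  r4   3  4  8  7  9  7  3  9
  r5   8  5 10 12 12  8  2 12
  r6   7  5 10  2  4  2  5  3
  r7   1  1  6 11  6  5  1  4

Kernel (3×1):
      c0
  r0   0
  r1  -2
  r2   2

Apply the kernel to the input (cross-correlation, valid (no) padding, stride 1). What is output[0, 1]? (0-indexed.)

-6

The receptive field on the input at this output position is [7 / 10 / 7]. Elementwise product with the kernel and sum: 10·-2 + 7·2.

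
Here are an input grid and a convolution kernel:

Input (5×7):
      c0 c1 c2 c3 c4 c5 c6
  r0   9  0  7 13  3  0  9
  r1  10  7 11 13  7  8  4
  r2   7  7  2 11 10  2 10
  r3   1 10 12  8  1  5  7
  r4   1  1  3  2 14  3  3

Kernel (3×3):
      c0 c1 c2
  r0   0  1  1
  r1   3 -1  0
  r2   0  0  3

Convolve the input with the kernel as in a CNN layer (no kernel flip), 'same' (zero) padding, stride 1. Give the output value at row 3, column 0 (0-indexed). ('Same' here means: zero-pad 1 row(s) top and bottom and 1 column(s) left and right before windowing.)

16

The receptive field on the zero-padded input at this output position is [0 7 7 / 0 1 10 / 0 1 1]. Elementwise product with the kernel and sum: 7·1 + 7·1 + 0·3 + 1·-1 + 1·3.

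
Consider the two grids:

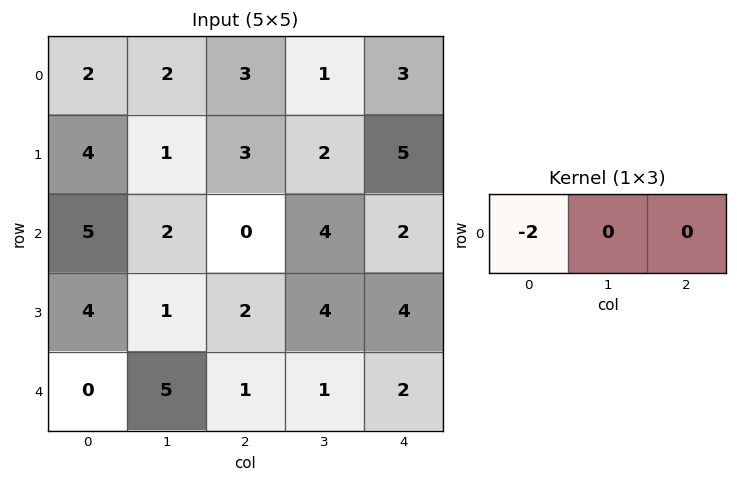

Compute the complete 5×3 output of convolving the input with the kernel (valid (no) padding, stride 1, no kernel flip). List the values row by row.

-4 -4 -6
-8 -2 -6
-10 -4 0
-8 -2 -4
0 -10 -2

Output[0,0]: The receptive field on the input at this output position is [2 2 3]. Elementwise product with the kernel and sum: 2·-2.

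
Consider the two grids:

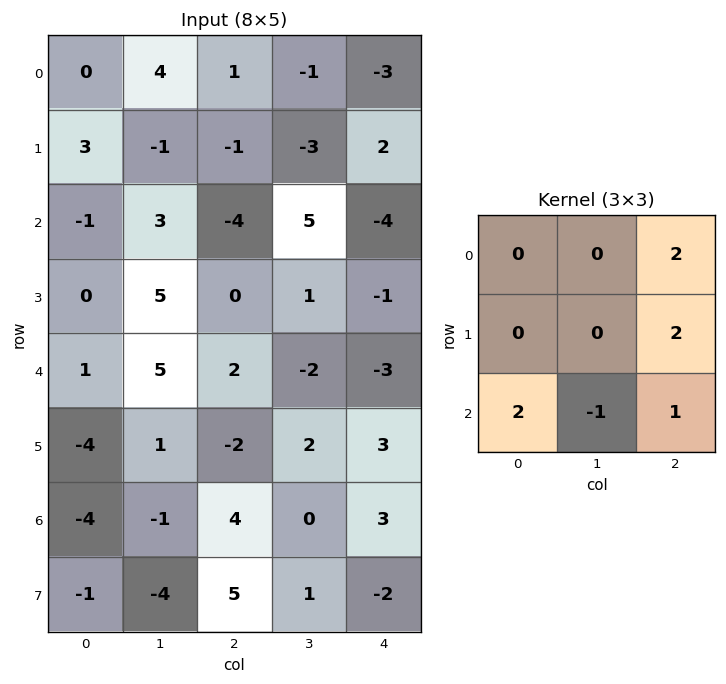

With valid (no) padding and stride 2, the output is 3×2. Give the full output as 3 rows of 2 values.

Output[0,0]: The receptive field on the input at this output position is [0 4 1 / 3 -1 -1 / -1 3 -4]. Elementwise product with the kernel and sum: 1·2 + -1·2 + -1·2 + 3·-1 + -4·1.
Output[0,1]: The receptive field on the input at this output position is [1 -1 -3 / -1 -3 2 / -4 5 -4]. Elementwise product with the kernel and sum: -3·2 + 2·2 + -4·2 + 5·-1 + -4·1.

-9 -19
-9 -7
-3 11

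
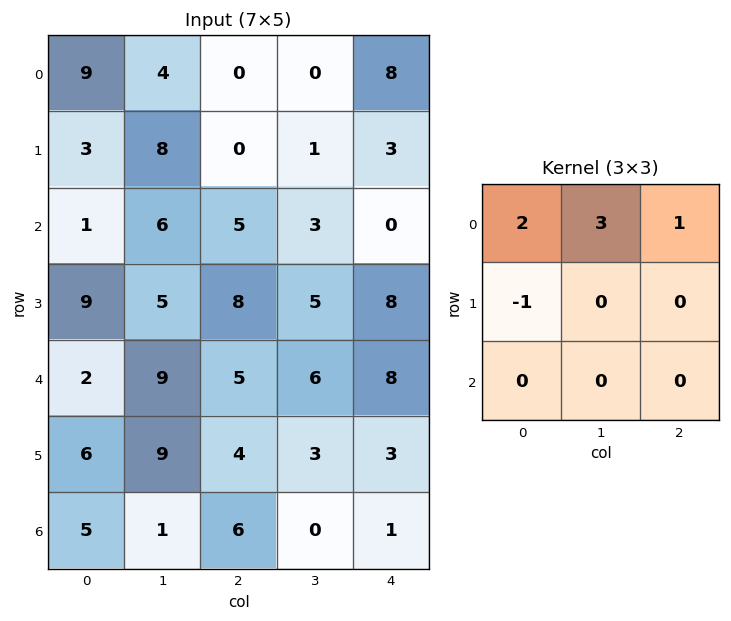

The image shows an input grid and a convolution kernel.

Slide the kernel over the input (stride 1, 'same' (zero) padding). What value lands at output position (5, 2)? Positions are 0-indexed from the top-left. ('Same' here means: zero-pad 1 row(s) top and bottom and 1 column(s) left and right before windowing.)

30

The receptive field on the zero-padded input at this output position is [9 5 6 / 9 4 3 / 1 6 0]. Elementwise product with the kernel and sum: 9·2 + 5·3 + 6·1 + 9·-1.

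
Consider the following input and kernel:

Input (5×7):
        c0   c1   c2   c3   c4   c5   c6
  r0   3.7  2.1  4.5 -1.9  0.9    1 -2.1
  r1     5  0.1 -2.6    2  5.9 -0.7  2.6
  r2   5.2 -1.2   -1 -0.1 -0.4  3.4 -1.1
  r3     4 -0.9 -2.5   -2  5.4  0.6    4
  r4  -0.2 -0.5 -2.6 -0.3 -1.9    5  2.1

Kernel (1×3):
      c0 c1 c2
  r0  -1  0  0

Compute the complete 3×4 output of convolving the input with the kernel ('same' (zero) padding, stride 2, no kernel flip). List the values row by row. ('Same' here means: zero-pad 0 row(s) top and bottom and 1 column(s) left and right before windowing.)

0 -2.1 1.9 -1
0 1.2 0.1 -3.4
0 0.5 0.3 -5

Output[0,0]: The receptive field on the zero-padded input at this output position is [0 3.7 2.1]. Elementwise product with the kernel and sum: 0·-1.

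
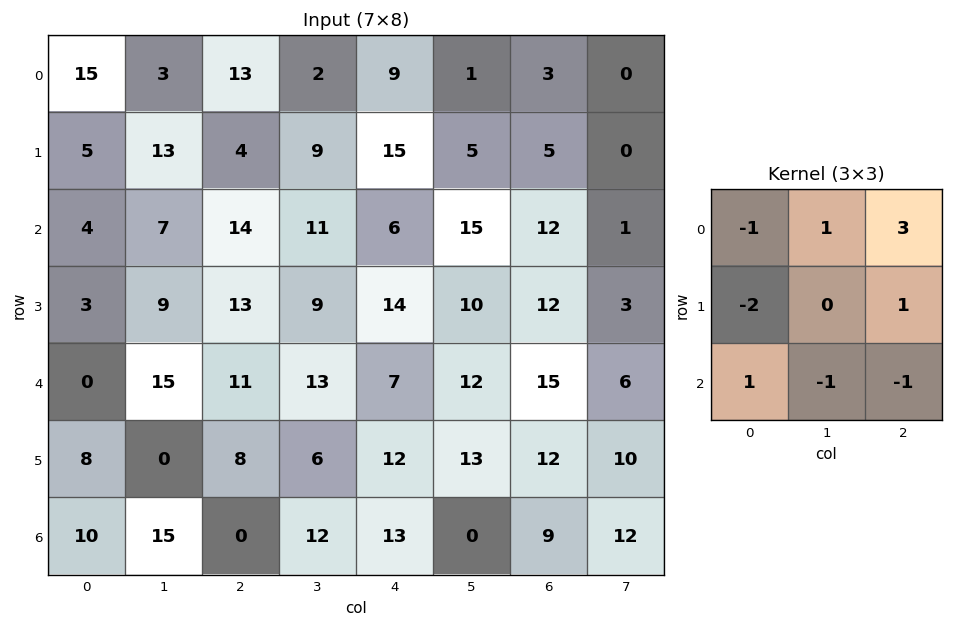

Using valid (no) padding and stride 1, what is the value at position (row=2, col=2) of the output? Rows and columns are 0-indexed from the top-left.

The receptive field on the input at this output position is [14 11 6 / 13 9 14 / 11 13 7]. Elementwise product with the kernel and sum: 14·-1 + 11·1 + 6·3 + 13·-2 + 14·1 + 11·1 + 13·-1 + 7·-1.

-6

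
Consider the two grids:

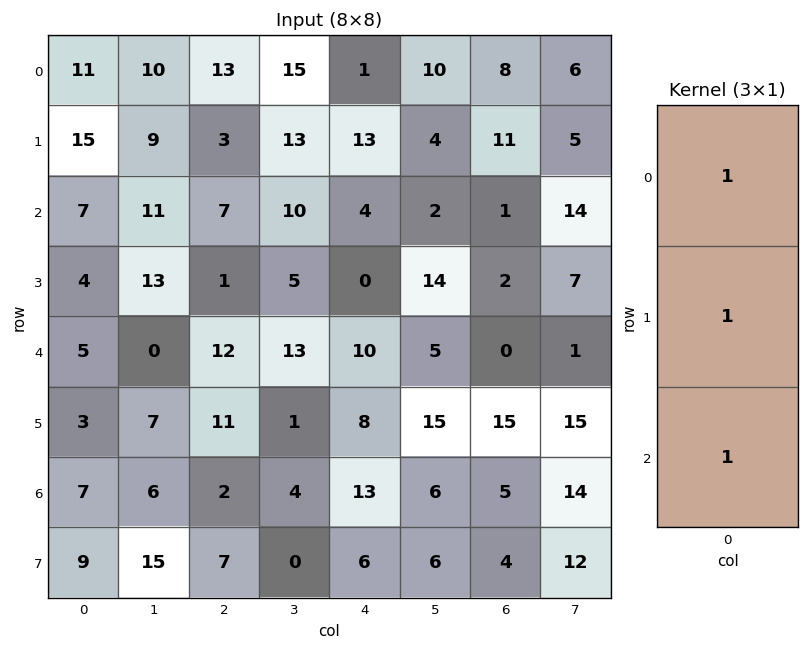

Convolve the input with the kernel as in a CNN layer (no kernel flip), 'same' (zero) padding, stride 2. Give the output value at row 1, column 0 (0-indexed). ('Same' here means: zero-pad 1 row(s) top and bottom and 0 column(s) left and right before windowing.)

The receptive field on the zero-padded input at this output position is [15 / 7 / 4]. Elementwise product with the kernel and sum: 15·1 + 7·1 + 4·1.

26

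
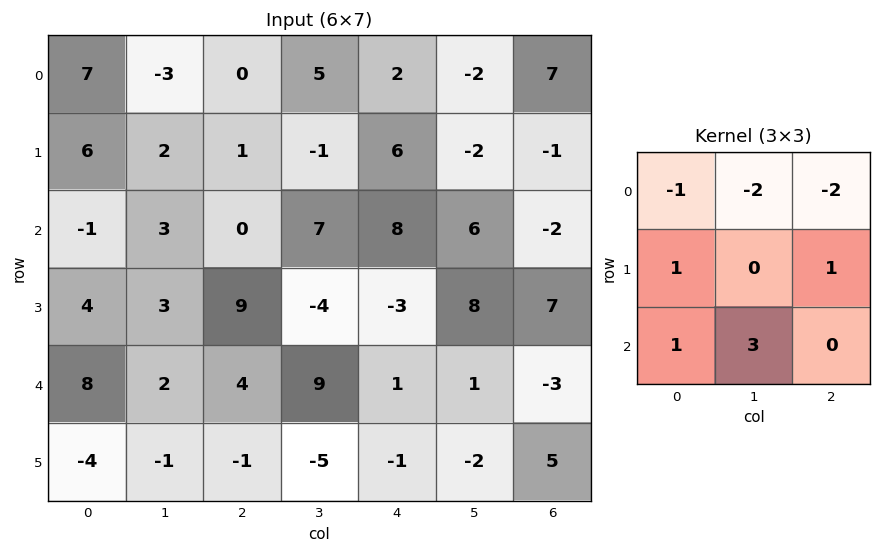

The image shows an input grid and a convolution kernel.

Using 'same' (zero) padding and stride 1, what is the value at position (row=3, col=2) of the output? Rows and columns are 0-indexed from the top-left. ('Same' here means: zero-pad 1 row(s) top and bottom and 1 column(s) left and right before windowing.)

-4

The receptive field on the zero-padded input at this output position is [3 0 7 / 3 9 -4 / 2 4 9]. Elementwise product with the kernel and sum: 3·-1 + 0·-2 + 7·-2 + 3·1 + -4·1 + 2·1 + 4·3.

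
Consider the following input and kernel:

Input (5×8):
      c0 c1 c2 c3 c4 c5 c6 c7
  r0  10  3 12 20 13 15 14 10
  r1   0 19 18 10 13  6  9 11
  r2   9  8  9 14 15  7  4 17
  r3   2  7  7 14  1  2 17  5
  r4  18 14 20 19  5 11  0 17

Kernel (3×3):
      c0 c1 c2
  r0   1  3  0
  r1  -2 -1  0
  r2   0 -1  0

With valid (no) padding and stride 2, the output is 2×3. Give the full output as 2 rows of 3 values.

Output[0,0]: The receptive field on the input at this output position is [10 3 12 / 0 19 18 / 9 8 9]. Elementwise product with the kernel and sum: 10·1 + 3·3 + 0·-2 + 19·-1 + 8·-1.

-8 12 19
8 4 21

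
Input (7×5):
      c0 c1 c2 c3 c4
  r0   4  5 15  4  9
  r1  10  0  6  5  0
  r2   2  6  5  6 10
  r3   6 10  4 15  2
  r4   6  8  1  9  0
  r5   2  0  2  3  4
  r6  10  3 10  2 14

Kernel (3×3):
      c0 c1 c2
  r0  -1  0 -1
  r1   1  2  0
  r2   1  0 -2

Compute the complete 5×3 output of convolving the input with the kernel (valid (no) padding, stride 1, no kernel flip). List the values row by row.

Output[0,0]: The receptive field on the input at this output position is [4 5 15 / 10 0 6 / 2 6 5]. Elementwise product with the kernel and sum: 4·-1 + 15·-1 + 10·1 + 0·2 + 2·1 + 5·-2.
Output[0,1]: The receptive field on the input at this output position is [5 15 4 / 0 6 5 / 6 5 6]. Elementwise product with the kernel and sum: 5·-1 + 4·-1 + 0·1 + 6·2 + 6·1 + 6·-2.

-17 -3 -23
-4 -9 11
23 -4 20
10 -21 7
-15 -14 -11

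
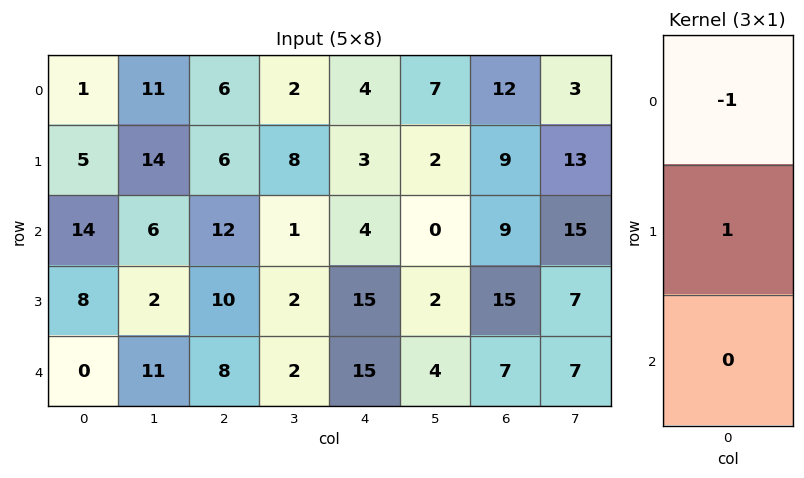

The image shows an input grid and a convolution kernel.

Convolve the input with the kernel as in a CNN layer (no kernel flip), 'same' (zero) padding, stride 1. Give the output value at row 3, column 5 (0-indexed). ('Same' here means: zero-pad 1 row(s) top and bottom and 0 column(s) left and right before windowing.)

The receptive field on the zero-padded input at this output position is [0 / 2 / 4]. Elementwise product with the kernel and sum: 0·-1 + 2·1.

2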